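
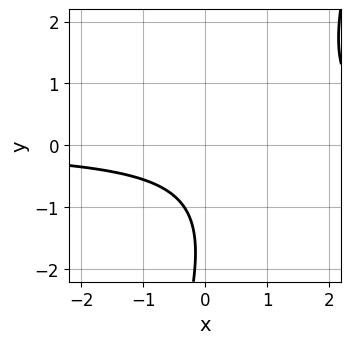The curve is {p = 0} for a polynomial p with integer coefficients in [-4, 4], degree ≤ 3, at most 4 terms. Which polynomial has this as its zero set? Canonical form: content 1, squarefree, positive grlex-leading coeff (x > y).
3*x*y - y^2 - 3*y - 3

(a) Degree: the shape is more complex than any degree-1 curve, so deg p = 2.
(b) Reading off the gridlines: the curve avoids every integer x-axis point in the box; no y-intercept at any integer in the box.
(c) Matching integer coefficients to the picture gives p.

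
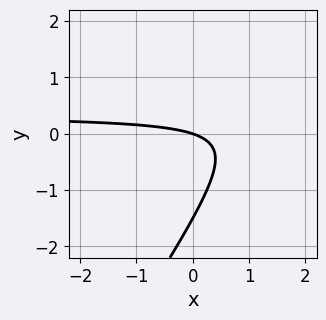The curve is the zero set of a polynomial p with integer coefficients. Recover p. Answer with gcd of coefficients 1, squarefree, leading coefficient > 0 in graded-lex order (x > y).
First, the degree is 2 — a generic line meets the curve in up to 2 points.
Then, checking where it meets the axes: one y-axis crossing is at y = 0; it meets the x-axis at x = 0 (among the integer gridlines).
Finally, solving for integer coefficients yields p as stated.

3*x*y - 2*y^2 - x - 3*y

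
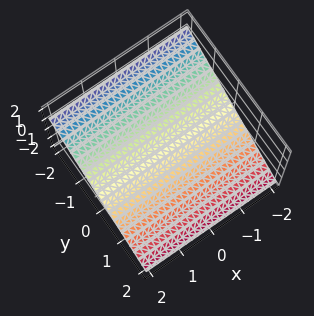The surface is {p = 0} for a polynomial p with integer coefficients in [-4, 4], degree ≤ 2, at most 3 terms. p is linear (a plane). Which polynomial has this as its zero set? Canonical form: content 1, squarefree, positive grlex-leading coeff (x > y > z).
(a) deg p = 1. Every cross-section is a straight line — this is a plane.
(b) Against the integer gridlines: it meets the y-axis at y = -1 (among the integer gridlines); the surface avoids every integer x-axis point in the box.
(c) Solving for integer coefficients yields p as stated.

2*y + 3*z + 2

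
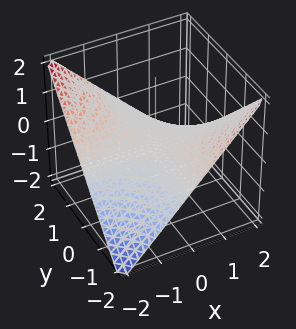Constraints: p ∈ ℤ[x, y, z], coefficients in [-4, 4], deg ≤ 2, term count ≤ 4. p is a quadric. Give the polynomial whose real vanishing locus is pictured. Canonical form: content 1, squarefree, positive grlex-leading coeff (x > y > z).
x*y + 2*z

(a) Degree: a saddle surface; a quadric, so deg p = 2.
(b) From the visible intercepts: the visible x-axis segment lies entirely on the surface; the visible y-axis segment lies entirely on the surface; it meets the z-axis at z = 0 (among the integer gridlines).
(c) These observations pin down the coefficients.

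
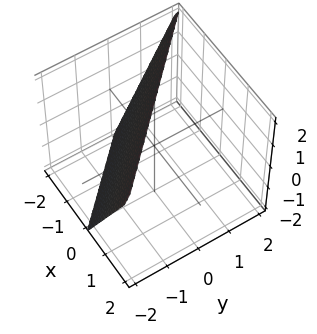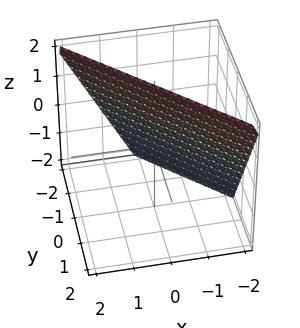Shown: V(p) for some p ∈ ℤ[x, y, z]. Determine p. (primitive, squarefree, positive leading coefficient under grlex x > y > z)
(a) The degree is 1 — every cross-section is a straight line — this is a plane.
(b) Checking where it meets the axes: it meets the z-axis at z = 2 (among the integer gridlines); it crosses the y-axis at the gridline y = -1; it crosses the x-axis at the gridline x = -1.
(c) Together with the visible shape, these determine p as stated.

2*x + 2*y - z + 2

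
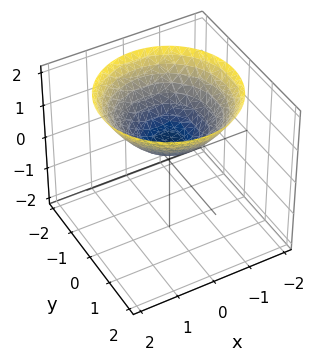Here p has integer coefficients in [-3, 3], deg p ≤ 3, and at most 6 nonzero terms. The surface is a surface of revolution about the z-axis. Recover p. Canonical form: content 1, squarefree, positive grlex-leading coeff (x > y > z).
First, deg p = 2. A generic line meets the surface in up to 2 points.
Next, symmetries: the z-axis is an axis of rotation, so x and y enter only as x² + y².
Then, from the axis intercepts and sections: it misses every integer gridline on the y-axis; the surface avoids every integer x-axis point in the box; a circular section at z = 1 has radius exactly 1.
Finally, together with the visible shape, these determine p as stated.

x^2 + y^2 - 2*z + 1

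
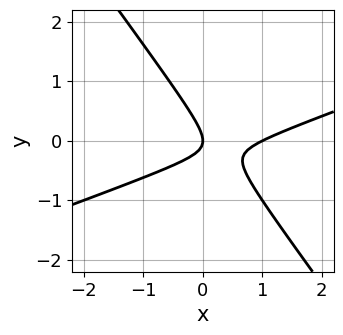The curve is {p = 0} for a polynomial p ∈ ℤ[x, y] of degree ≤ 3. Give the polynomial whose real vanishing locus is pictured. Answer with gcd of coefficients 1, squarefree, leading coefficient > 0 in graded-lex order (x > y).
x^2 - 2*x*y - 2*y^2 - x

Degree: the shape is more complex than any degree-1 curve, so deg p = 2.
Reading off the gridlines: among the integer gridlines, it crosses the x-axis at x ∈ {0, 1}; it crosses the y-axis at the gridline y = 0.
Assembling these constraints gives the stated polynomial.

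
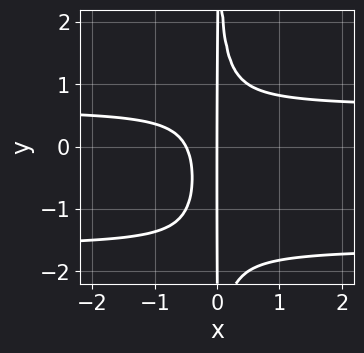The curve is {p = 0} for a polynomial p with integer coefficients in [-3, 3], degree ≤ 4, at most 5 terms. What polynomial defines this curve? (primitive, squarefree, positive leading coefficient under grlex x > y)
(a) Degree: the shape is more complex than any degree-3 curve, so deg p = 4.
(b) Against the integer gridlines: the visible y-axis segment lies entirely on the curve; it meets the x-axis at x = 0 (among the integer gridlines).
(c) Fitting integer coefficients to these (and the overall shape) gives p.

2*x^2*y^2 + 2*x^2*y - 2*x^2 - x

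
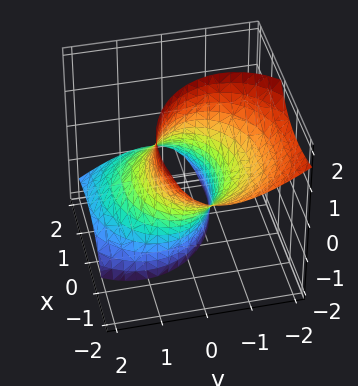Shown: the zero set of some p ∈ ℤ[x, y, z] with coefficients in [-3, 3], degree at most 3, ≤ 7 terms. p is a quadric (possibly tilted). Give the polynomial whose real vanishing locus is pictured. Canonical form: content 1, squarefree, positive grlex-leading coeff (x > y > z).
2*x^2 + 3*x*z + 3*y^2 + 3*y*z - 3

deg p = 2. A generic line meets the surface in up to 2 points.
From the axis intercepts and sections: the surface avoids every integer z-axis point in the box; among the integer gridlines, it crosses the y-axis at y ∈ {-1, 1}.
The integer polynomial consistent with all of this is the stated p.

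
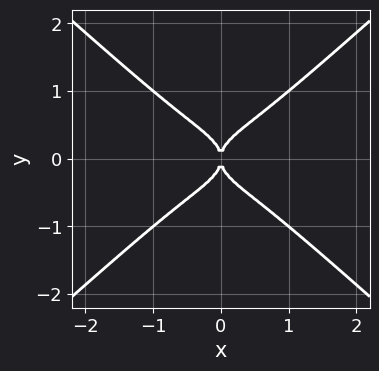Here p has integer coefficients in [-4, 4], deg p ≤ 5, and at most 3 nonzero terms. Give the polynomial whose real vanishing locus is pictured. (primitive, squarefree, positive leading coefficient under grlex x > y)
2*x^4 - 3*y^4 + x^2

First, the degree is 4 — a generic line meets the curve in up to 4 points.
Next, symmetries: mirror symmetry y ↦ −y ⇒ only even powers of y; it's symmetric under x → −x, forcing even powers of x.
Then, observable constraints: one y-axis crossing is at y = 0; one x-axis crossing is at x = 0.
Finally, putting this together gives p.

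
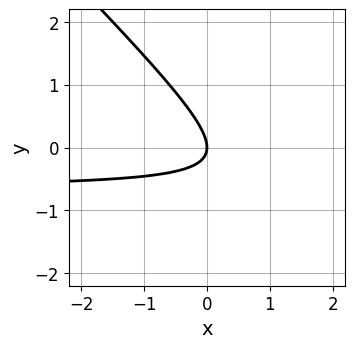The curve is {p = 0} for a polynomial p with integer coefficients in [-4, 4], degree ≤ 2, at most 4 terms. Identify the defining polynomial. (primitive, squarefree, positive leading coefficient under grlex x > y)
First, degree: no degree-1 curve has this shape, so deg p = 2.
Then, against the integer gridlines: one y-axis crossing is at y = 0; it meets the x-axis at x = 0 (among the integer gridlines).
Finally, solving for integer coefficients yields p as stated.

3*x*y + 3*y^2 + 2*x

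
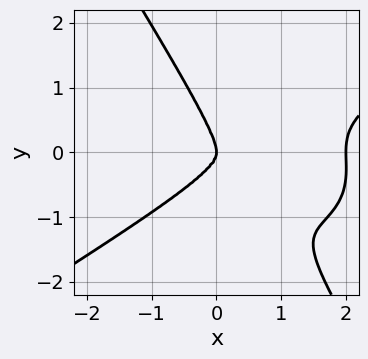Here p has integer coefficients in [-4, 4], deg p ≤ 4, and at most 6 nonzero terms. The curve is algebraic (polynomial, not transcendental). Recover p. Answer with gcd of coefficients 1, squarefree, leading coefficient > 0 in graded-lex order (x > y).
x^4 - 3*x*y^3 - 2*y^4 - 2*x^3 - x*y^2

First, degree: the shape is more complex than any degree-3 curve, so deg p = 4.
Next, against the integer gridlines: it crosses the y-axis at the gridline y = 0; among the integer gridlines, it crosses the x-axis at x ∈ {0, 2}.
Finally, putting this together gives p.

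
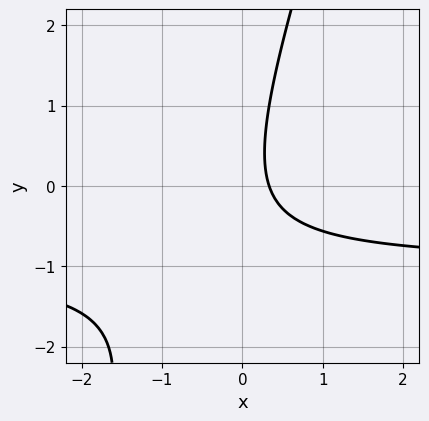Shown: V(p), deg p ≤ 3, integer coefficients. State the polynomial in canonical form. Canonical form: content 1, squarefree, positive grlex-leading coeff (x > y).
1. The degree is 2 — the shape is more complex than any degree-1 curve.
2. Against the integer gridlines: no y-intercept at any integer in the box.
3. These observations pin down the coefficients.

3*x*y - y^2 + 3*x - 1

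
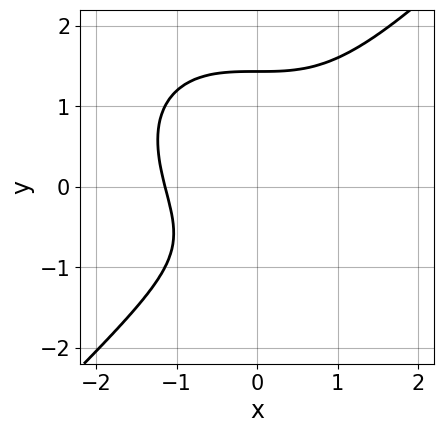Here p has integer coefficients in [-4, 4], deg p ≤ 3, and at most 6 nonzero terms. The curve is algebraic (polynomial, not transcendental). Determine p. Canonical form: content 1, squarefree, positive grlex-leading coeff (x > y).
2*x^3 - 2*y^3 + 2*y + 3

First, degree: a generic line meets the curve in up to 3 points, so deg p = 3.
Finally, putting this together gives p.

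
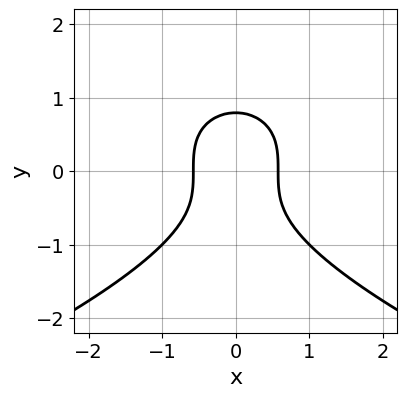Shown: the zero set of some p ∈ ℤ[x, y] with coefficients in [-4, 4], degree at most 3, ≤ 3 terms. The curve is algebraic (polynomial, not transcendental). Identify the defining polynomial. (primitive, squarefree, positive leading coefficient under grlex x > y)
2*y^3 + 3*x^2 - 1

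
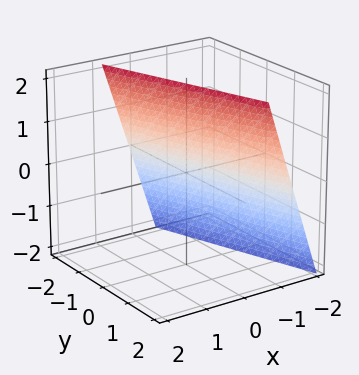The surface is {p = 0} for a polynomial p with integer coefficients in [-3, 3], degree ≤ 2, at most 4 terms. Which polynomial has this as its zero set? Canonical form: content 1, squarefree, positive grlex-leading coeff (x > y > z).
First, the degree is 1 — every cross-section is a straight line — this is a plane.
Then, checking where it meets the axes: it crosses the y-axis at the gridline y = -2; it crosses the z-axis at the gridline z = 2.
Finally, together with the visible shape, these determine p as stated.

3*x + y - z + 2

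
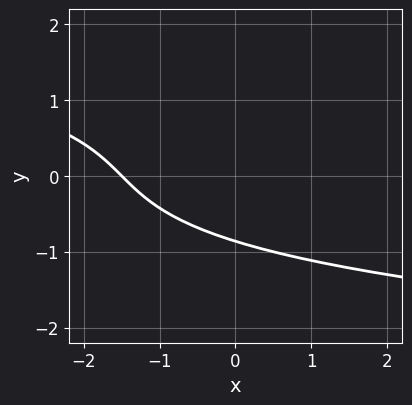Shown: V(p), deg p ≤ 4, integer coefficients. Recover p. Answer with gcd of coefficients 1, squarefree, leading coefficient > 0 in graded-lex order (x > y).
2*y^3 + 2*x + 2*y + 3

(a) The degree is 3 — a generic line meets the curve in up to 3 points.
(b) Matching integer coefficients to the picture gives p.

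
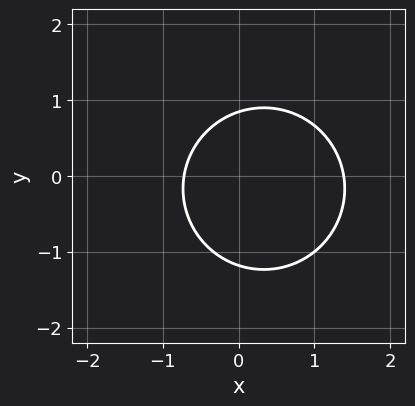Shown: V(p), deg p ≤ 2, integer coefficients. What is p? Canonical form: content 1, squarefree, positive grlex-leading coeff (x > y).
3*x^2 + 3*y^2 - 2*x + y - 3

1. The degree is 2 — no degree-1 curve has this shape.
2. Solving for integer coefficients yields p as stated.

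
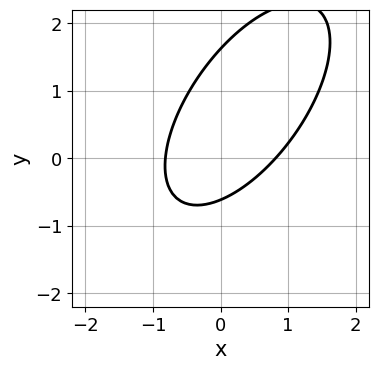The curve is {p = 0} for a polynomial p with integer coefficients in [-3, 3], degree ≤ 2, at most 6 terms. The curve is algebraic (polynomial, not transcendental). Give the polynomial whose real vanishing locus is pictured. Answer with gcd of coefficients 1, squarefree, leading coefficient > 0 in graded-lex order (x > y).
3*x^2 - 3*x*y + 2*y^2 - 2*y - 2

First, deg p = 2. A generic line meets the curve in up to 2 points.
Finally, the integer polynomial consistent with all of this is the stated p.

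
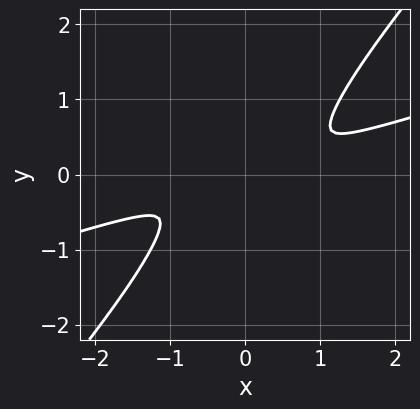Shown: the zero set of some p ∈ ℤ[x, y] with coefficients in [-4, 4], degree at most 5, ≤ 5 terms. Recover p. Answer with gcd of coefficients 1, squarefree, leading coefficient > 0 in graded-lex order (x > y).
x^4 - 3*x^3*y - 2*x*y^3 + 3*y^4 + 3*y^2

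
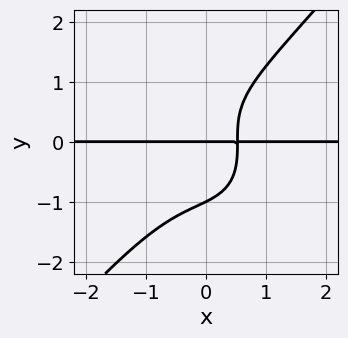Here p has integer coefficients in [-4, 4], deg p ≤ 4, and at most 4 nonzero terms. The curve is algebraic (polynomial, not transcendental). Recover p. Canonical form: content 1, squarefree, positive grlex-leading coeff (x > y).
3*x^3*y - 2*y^4 + 3*x*y - 2*y

1. The degree is 4 — a generic line meets the curve in up to 4 points.
2. From the visible intercepts: every point of the x-axis in the box is on the curve; among the integer gridlines, it crosses the y-axis at y ∈ {-1, 0}.
3. Solving for integer coefficients yields p as stated.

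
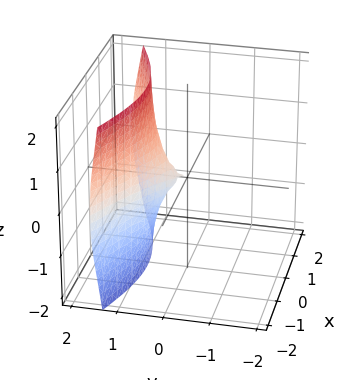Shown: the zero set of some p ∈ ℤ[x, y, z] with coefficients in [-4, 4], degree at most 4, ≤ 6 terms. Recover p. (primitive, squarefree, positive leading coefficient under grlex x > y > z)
3*y^3 + 3*y*z^2 - 3*x^2 - x*y - 3*z^2

1. The degree is 3 — a generic line meets the surface in up to 3 points.
2. Checking where it meets the axes: it meets the x-axis at x = 0 (among the integer gridlines); it crosses the y-axis at the gridline y = 0.
3. Fitting integer coefficients to these (and the overall shape) gives p.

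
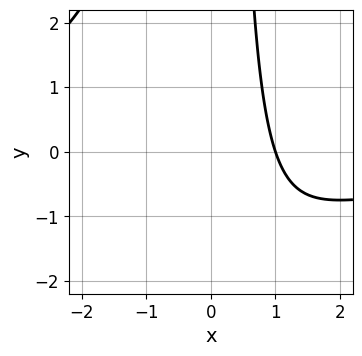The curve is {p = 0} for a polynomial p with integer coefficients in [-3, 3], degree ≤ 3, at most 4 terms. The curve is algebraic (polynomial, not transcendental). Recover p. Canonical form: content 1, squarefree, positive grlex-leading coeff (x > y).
First, deg p = 3. The shape is more complex than any degree-2 curve.
Then, against the integer gridlines: it crosses the x-axis at the gridline x = 1; it misses every integer gridline on the y-axis.
Finally, solving for integer coefficients yields p as stated.

x^2*y + 3*x - 3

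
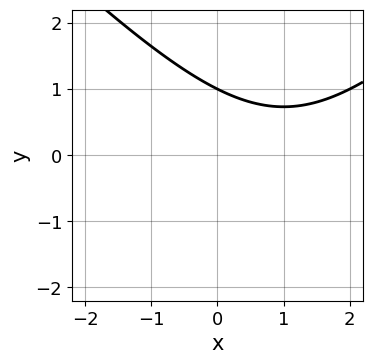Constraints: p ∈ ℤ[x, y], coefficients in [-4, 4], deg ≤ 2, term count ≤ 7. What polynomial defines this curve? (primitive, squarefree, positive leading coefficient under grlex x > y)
1. The degree is 2 — the shape is more complex than any degree-1 curve.
2. Observable constraints: it misses every integer gridline on the x-axis; one y-axis crossing is at y = 1.
3. Putting this together gives p.

x^2 - y^2 - 2*x - 2*y + 3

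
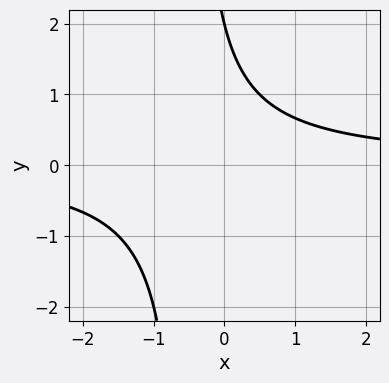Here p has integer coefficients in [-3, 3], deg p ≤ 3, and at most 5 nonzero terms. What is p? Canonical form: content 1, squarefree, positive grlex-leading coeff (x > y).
Degree: no degree-1 curve has this shape, so deg p = 2.
Reading off the gridlines: it crosses the y-axis at the gridline y = 2; the curve avoids every integer x-axis point in the box.
Fitting integer coefficients to these (and the overall shape) gives p.

2*x*y + y - 2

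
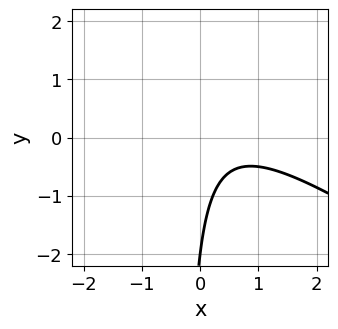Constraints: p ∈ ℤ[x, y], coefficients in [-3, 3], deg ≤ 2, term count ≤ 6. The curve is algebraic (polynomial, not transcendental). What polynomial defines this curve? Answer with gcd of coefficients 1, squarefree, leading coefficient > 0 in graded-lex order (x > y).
1. The degree is 2 — no degree-1 curve has this shape.
2. Checking where it meets the axes: it meets the y-axis at y = -2 (among the integer gridlines); it misses every integer gridline on the x-axis.
3. Putting this together gives p.

2*x^2 + 3*x*y - 2*x + y + 2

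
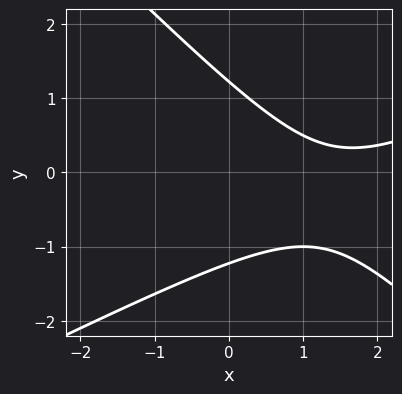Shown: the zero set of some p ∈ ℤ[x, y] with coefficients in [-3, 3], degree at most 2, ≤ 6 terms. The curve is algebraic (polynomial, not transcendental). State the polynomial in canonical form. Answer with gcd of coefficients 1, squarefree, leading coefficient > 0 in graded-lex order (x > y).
x^2 - x*y - 2*y^2 - 3*x + 3

(a) The degree is 2 — a generic line meets the curve in up to 2 points.
(b) From the axis intercepts and sections: no x-intercept at any integer in the box.
(c) Putting this together gives p.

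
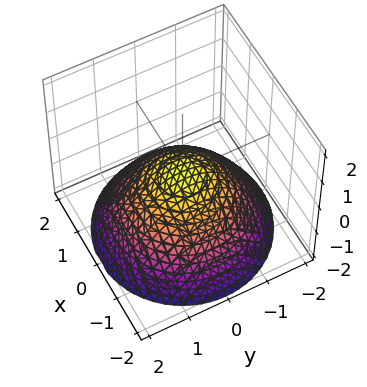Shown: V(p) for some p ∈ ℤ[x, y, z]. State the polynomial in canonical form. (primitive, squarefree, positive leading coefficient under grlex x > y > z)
(a) deg p = 2.
(b) Symmetries: rotational symmetry about the z-axis ⇒ p depends on x, y only through x² + y².
(c) From the visible intercepts: one x-axis crossing is at x = 0; it meets the y-axis at y = 0 (among the integer gridlines); it meets the z-axis at z = 0 (among the integer gridlines); a circular section at z = -1 has radius between 1 and 2.
(d) Putting this together gives p.

x^2 + y^2 + 2*z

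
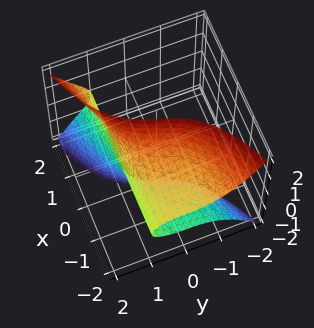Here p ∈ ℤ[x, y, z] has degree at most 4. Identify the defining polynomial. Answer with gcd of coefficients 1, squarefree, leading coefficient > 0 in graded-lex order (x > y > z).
Degree: the shape is more complex than any degree-2 surface, so deg p = 3.
Reading off the gridlines: it meets the y-axis at y = 1 (among the integer gridlines); no z-intercept at any integer in the box.
Fitting integer coefficients to these (and the overall shape) gives p.

3*x*z^2 - 2*y^3 - y*z^2 + 2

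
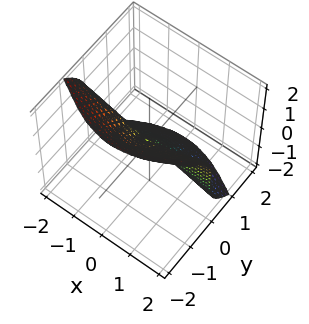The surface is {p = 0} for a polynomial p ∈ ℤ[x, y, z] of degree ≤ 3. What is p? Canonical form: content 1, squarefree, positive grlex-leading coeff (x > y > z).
2*x^2*y + 2*y^3 + z^3

First, the degree is 3 — a generic line meets the surface in up to 3 points.
Then, from the visible intercepts: it meets the y-axis at y = 0 (among the integer gridlines); the visible x-axis segment lies entirely on the surface.
Finally, assembling these constraints gives the stated polynomial.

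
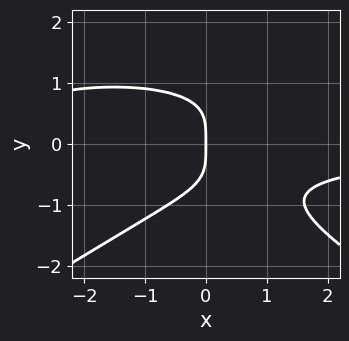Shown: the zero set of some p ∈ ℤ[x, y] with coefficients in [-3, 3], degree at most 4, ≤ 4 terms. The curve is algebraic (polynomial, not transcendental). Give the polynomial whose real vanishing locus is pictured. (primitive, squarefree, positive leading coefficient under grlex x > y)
x^2*y^2 - 3*y^4 - 2*x^2*y - 3*x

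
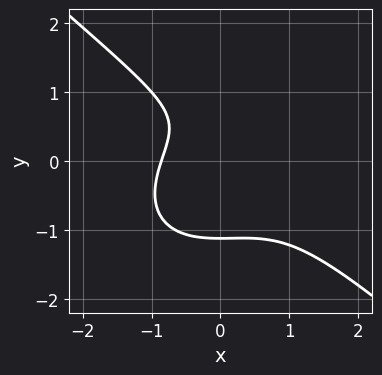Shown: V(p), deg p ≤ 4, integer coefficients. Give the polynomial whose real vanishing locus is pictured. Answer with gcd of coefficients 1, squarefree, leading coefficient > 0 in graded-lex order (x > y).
First, degree: the shape is more complex than any degree-2 curve, so deg p = 3.
Finally, solving for integer coefficients yields p as stated.

2*x^3 + 3*y^3 - x^2 - 2*y + 2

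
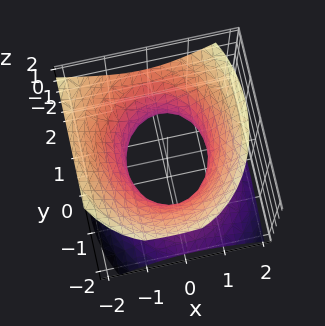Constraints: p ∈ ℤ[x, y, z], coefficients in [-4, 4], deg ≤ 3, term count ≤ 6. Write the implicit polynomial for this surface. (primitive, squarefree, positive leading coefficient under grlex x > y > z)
3*x^2 + x*z + 2*y^2 - y*z - 3*z^2 - 3

1. Degree: a generic line meets the surface in up to 2 points, so deg p = 2.
2. From the axis intercepts and sections: the surface avoids every integer z-axis point in the box; the x-axis gridline crossings are at x ∈ {-1, 1}.
3. Putting this together gives p.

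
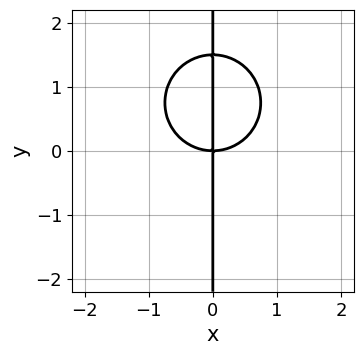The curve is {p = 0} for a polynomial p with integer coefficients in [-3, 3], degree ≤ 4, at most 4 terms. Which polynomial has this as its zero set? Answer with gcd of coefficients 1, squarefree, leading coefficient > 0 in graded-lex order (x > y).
2*x^3 + 2*x*y^2 - 3*x*y

First, the degree is 3 — the shape is more complex than any degree-2 curve.
Then, reading off the gridlines: every point of the y-axis in the box is on the curve; it crosses the x-axis at the gridline x = 0.
Finally, the integer polynomial consistent with all of this is the stated p.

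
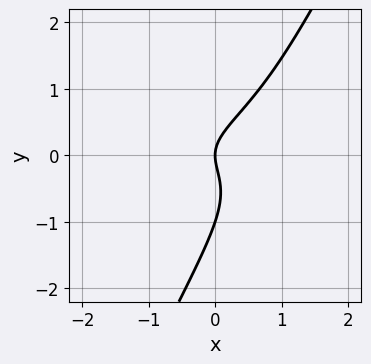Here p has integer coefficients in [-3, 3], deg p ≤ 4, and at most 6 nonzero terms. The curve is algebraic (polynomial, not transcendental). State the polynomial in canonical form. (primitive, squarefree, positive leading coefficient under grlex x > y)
2*x*y^2 - y^3 - y^2 + x

1. Degree: no degree-2 curve has this shape, so deg p = 3.
2. From the visible intercepts: among the integer gridlines, it crosses the y-axis at y ∈ {-1, 0}; one x-axis crossing is at x = 0.
3. Matching integer coefficients to the picture gives p.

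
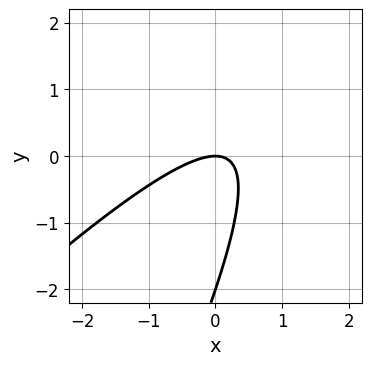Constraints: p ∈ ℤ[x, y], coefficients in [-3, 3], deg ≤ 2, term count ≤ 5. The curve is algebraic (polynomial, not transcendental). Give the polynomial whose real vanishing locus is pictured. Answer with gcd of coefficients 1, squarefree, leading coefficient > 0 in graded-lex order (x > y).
(a) The degree is 2 — the shape is more complex than any degree-1 curve.
(b) From the axis intercepts and sections: the y-axis gridline crossings are at y ∈ {-2, 0}; it crosses the x-axis at the gridline x = 0.
(c) The integer polynomial consistent with all of this is the stated p.

2*x^2 - 3*x*y + y^2 + 2*y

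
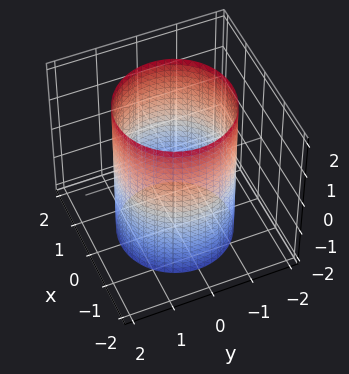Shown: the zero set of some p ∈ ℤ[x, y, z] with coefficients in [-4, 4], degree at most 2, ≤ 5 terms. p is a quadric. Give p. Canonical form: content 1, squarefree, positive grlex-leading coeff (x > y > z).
x^2 + y^2 - 2

1. deg p = 2.
2. Symmetries: mirror symmetry z ↦ −z ⇒ only even powers of z; the z-axis is an axis of rotation, so x and y enter only as x² + y².
3. From the visible intercepts: a circular section at z = 1 has radius between 1 and 2; no z-intercept at any integer in the box.
4. Matching integer coefficients to the picture gives p.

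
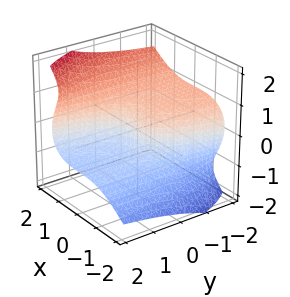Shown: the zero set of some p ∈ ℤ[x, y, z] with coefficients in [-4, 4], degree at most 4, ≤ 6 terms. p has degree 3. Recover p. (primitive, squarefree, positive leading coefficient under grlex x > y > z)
2*x^3 + 3*y*z^2 - 3*z^3 - 3*y

(a) Degree: the shape is more complex than any degree-2 surface, so deg p = 3.
(b) Observable constraints: one x-axis crossing is at x = 0; one z-axis crossing is at z = 0.
(c) Putting this together gives p.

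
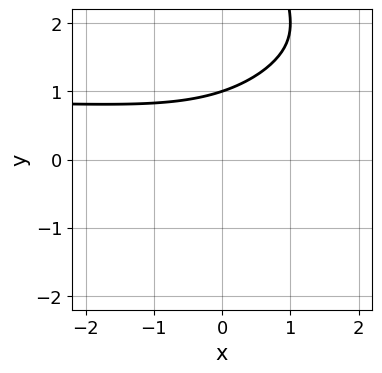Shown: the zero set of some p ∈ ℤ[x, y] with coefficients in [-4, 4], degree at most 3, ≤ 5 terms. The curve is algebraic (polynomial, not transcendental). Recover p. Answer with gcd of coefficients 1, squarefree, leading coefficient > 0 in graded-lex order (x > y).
1. The degree is 3 — the shape is more complex than any degree-2 curve.
2. Reading off the gridlines: it crosses the y-axis at the gridline y = 1; the curve avoids every integer x-axis point in the box.
3. These observations pin down the coefficients.

x^2*y - x*y^2 - x^2 + 3*y - 3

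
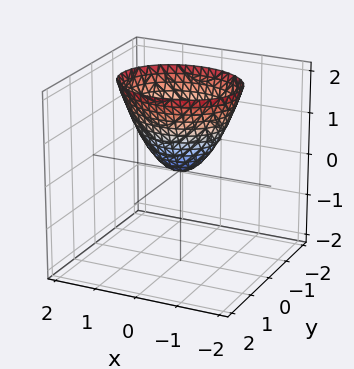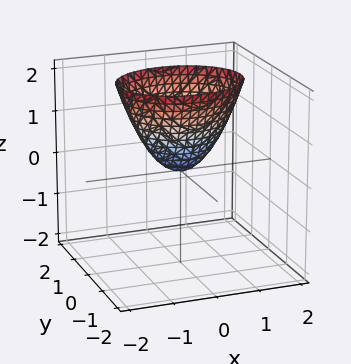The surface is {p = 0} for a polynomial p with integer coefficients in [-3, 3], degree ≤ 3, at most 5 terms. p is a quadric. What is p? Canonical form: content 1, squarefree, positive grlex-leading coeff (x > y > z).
The degree is 2 — a paraboloid; a quadric.
Symmetries: mirror symmetry y ↦ −y ⇒ only even powers of y; mirror symmetry x ↦ −x ⇒ only even powers of x.
From the axis intercepts and sections: it meets the y-axis at y = 0 (among the integer gridlines); it meets the x-axis at x = 0 (among the integer gridlines).
The integer polynomial consistent with all of this is the stated p.

2*x^2 + 3*y^2 - 2*z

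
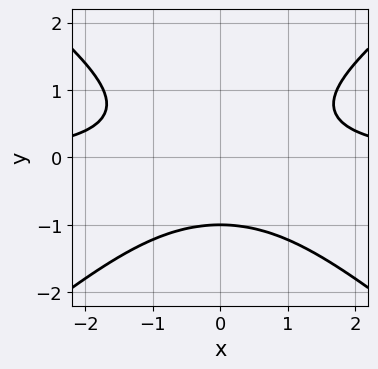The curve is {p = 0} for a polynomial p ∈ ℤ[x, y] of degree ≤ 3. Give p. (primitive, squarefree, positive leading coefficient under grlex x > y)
2*x^2*y - 3*y^3 - 3

1. deg p = 3. The shape is more complex than any degree-2 curve.
2. Symmetries: the x ↦ −x reflection is a symmetry, so x appears only in even powers.
3. Checking where it meets the axes: it misses every integer gridline on the x-axis; it crosses the y-axis at the gridline y = -1.
4. Fitting integer coefficients to these (and the overall shape) gives p.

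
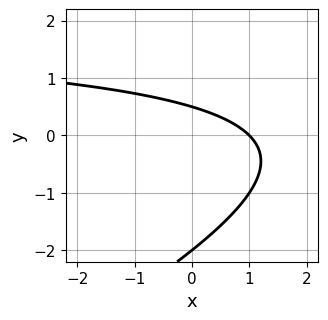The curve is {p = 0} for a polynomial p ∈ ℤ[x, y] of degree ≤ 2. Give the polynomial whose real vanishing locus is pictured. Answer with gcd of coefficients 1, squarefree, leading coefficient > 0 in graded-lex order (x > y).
x*y - 2*y^2 - 2*x - 3*y + 2

1. Degree: a generic line meets the curve in up to 2 points, so deg p = 2.
2. Against the integer gridlines: it crosses the x-axis at the gridline x = 1; it meets the y-axis at y = -2 (among the integer gridlines).
3. The integer polynomial consistent with all of this is the stated p.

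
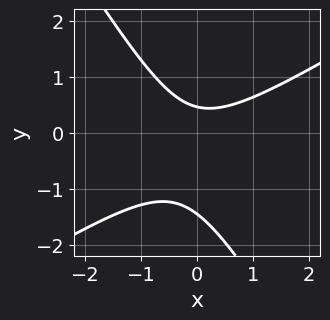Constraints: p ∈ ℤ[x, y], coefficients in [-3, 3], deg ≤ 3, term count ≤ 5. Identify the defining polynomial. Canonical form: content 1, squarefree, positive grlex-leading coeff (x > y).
3*x^2 - 3*x*y - 3*y^2 - 3*y + 2

First, the degree is 2 — a generic line meets the curve in up to 2 points.
Next, from the visible intercepts: no x-intercept at any integer in the box.
Finally, these observations pin down the coefficients.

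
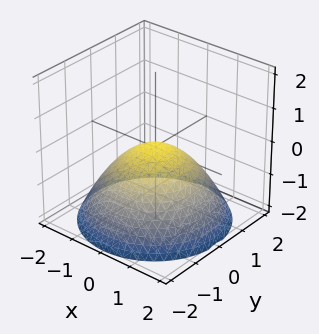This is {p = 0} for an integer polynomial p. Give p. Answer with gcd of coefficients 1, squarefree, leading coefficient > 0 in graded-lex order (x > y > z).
(a) Degree: a paraboloid; a quadric, so deg p = 2.
(b) Symmetries: the surface is invariant under rotation about z: p = q(x² + y², z).
(c) Against the integer gridlines: it crosses the z-axis at the gridline z = 0; a circular section at z = -1 has radius between 1 and 2.
(d) Putting this together gives p.

x^2 + y^2 + 2*z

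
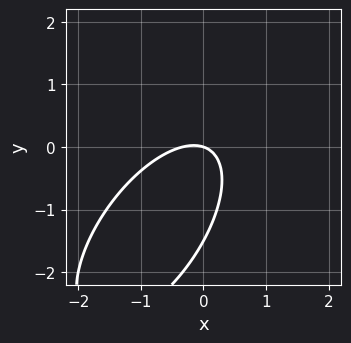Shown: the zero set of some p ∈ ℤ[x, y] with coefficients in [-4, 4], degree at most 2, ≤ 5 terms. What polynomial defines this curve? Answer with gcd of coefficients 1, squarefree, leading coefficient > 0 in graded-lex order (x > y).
3*x^2 - 3*x*y + 2*y^2 + x + 3*y

Degree: a generic line meets the curve in up to 2 points, so deg p = 2.
Against the integer gridlines: one y-axis crossing is at y = 0; one x-axis crossing is at x = 0.
Fitting integer coefficients to these (and the overall shape) gives p.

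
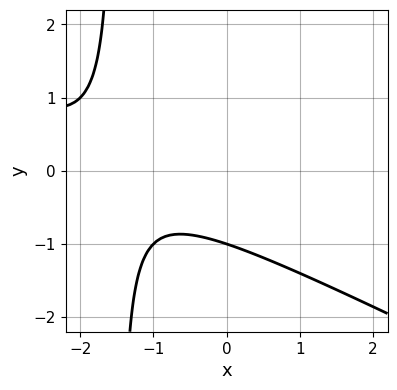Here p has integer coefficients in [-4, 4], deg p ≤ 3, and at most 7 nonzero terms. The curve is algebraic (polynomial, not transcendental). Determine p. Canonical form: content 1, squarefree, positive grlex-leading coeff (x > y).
First, degree: no degree-1 curve has this shape, so deg p = 2.
Next, observable constraints: it misses every integer gridline on the x-axis; it crosses the y-axis at the gridline y = -1.
Finally, solving for integer coefficients yields p as stated.

x^2 + 2*x*y + 3*x + 3*y + 3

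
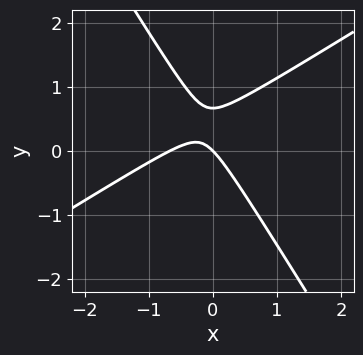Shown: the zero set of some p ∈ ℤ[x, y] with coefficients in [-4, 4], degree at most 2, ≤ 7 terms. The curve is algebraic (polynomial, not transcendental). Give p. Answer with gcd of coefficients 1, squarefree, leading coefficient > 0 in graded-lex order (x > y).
3*x^2 - 3*x*y - 3*y^2 + 2*x + 2*y

First, degree: a generic line meets the curve in up to 2 points, so deg p = 2.
Then, against the integer gridlines: it crosses the x-axis at the gridline x = 0; one y-axis crossing is at y = 0.
Finally, fitting integer coefficients to these (and the overall shape) gives p.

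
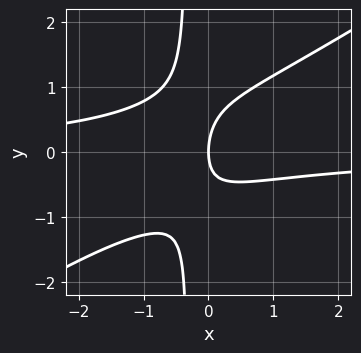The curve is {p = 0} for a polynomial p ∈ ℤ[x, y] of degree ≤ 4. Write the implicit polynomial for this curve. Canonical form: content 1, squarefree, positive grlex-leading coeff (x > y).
2*x^2*y - 3*x*y^2 + x*y - y^2 + 2*x

First, deg p = 3.
Then, from the axis intercepts and sections: one x-axis crossing is at x = 0; one y-axis crossing is at y = 0.
Finally, assembling these constraints gives the stated polynomial.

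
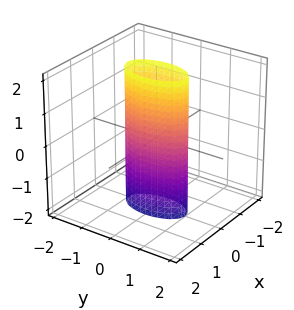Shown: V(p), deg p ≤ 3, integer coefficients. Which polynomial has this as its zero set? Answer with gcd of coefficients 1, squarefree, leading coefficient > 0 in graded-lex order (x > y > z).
1. deg p = 2.
2. Symmetries: the y ↦ −y reflection is a symmetry, so y appears only in even powers; it's symmetric under z → −z, forcing even powers of z; it's symmetric under x → −x, forcing even powers of x.
3. Checking where it meets the axes: the y-axis gridline crossings are at y ∈ {-1, 1}; it misses every integer gridline on the z-axis.
4. These observations pin down the coefficients.

3*x^2 + y^2 - 1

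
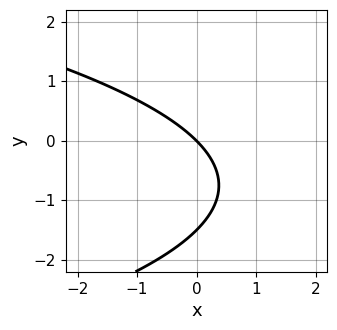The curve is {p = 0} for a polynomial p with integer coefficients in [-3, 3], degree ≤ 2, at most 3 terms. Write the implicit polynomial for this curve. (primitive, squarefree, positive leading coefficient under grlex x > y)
2*y^2 + 3*x + 3*y

(a) deg p = 2. No degree-1 curve has this shape.
(b) Observable constraints: it meets the x-axis at x = 0 (among the integer gridlines); it crosses the y-axis at the gridline y = 0.
(c) Matching integer coefficients to the picture gives p.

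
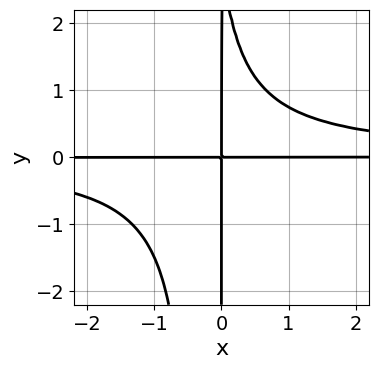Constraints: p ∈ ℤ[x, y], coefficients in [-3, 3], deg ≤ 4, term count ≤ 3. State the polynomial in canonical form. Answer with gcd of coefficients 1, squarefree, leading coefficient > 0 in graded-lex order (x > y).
3*x^2*y^2 + x*y^2 - 3*x*y

Degree: the shape is more complex than any degree-3 curve, so deg p = 4.
From the visible intercepts: every point of the x-axis in the box is on the curve; every point of the y-axis in the box is on the curve.
These observations pin down the coefficients.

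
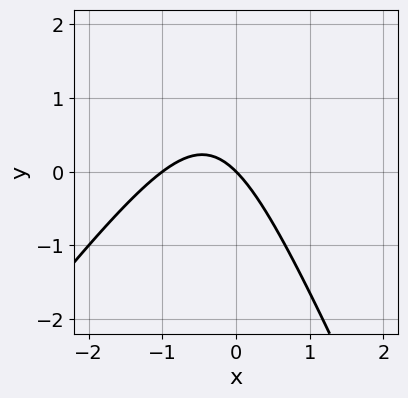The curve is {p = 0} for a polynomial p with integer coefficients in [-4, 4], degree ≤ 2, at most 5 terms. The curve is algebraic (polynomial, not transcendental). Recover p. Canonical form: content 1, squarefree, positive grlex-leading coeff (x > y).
1. Degree: the shape is more complex than any degree-1 curve, so deg p = 2.
2. From the visible intercepts: it crosses the y-axis at the gridline y = 0; the x-axis gridline crossings are at x ∈ {-1, 0}.
3. These observations pin down the coefficients.

3*x^2 - x*y - y^2 + 3*x + 3*y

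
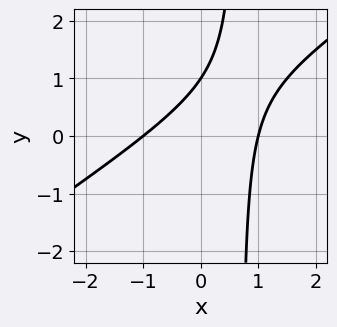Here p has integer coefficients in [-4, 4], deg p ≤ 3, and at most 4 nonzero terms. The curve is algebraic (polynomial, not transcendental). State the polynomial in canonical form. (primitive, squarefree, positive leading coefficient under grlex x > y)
2*x^2 - 3*x*y + 2*y - 2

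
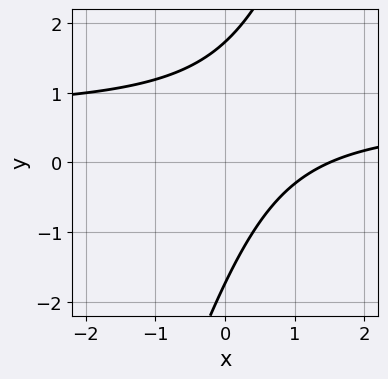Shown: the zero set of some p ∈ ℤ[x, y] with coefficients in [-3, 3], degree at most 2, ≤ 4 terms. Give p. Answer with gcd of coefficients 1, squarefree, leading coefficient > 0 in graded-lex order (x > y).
Degree: a generic line meets the curve in up to 2 points, so deg p = 2.
Solving for integer coefficients yields p as stated.

3*x*y - y^2 - 2*x + 3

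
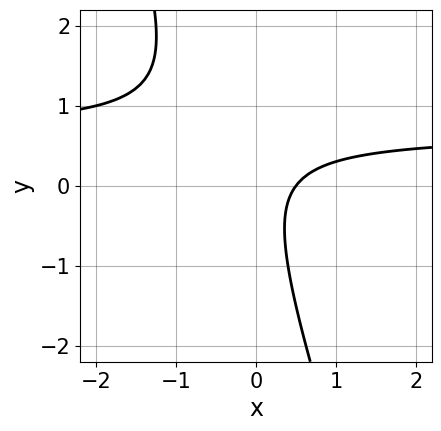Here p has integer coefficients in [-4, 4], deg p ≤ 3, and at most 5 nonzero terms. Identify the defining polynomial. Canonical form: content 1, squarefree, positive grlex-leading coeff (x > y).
3*x*y + y^2 - 2*x + 1

The degree is 2 — no degree-1 curve has this shape.
Reading off the gridlines: the curve avoids every integer y-axis point in the box.
Together with the visible shape, these determine p as stated.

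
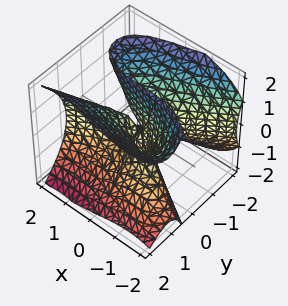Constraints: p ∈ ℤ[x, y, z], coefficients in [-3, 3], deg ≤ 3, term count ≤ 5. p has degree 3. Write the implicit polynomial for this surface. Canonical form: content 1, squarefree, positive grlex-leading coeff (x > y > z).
x^3 - 3*y^3 + 3*y*z^2 - 3*x*y

1. The degree is 3 — a generic line meets the surface in up to 3 points.
2. Reading off the gridlines: the visible z-axis segment lies entirely on the surface; it meets the x-axis at x = 0 (among the integer gridlines); it meets the y-axis at y = 0 (among the integer gridlines).
3. Matching integer coefficients to the picture gives p.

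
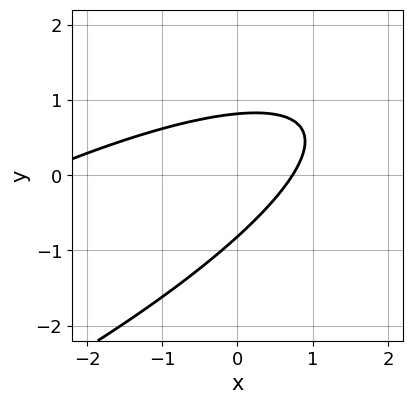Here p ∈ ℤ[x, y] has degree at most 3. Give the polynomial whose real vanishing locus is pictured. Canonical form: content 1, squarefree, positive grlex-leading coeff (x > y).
1. The degree is 2 — a generic line meets the curve in up to 2 points.
2. Solving for integer coefficients yields p as stated.

x^2 - 3*x*y + 3*y^2 + 2*x - 2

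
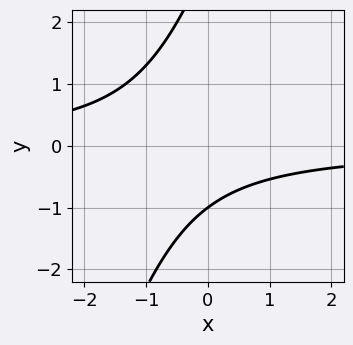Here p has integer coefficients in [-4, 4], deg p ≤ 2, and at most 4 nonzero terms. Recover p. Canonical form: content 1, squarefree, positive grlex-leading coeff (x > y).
3*x*y - y^2 + 2*y + 3

First, the degree is 2 — a generic line meets the curve in up to 2 points.
Next, from the axis intercepts and sections: it misses every integer gridline on the x-axis; it crosses the y-axis at the gridline y = -1.
Finally, fitting integer coefficients to these (and the overall shape) gives p.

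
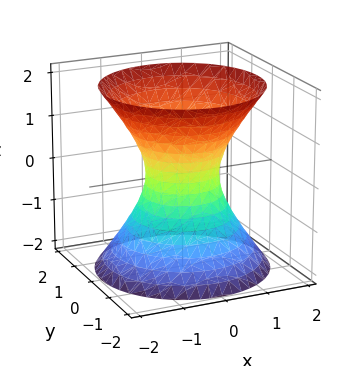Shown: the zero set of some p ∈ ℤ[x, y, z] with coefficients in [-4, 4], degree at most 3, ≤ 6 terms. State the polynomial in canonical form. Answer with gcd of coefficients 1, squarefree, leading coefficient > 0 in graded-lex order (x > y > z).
(a) deg p = 2. The shape is more complex than any degree-1 surface.
(b) By symmetry, every cross-section ⟂ z is a circle, so x, y appear only via x² + y².
(c) Checking where it meets the axes: the surface avoids every integer z-axis point in the box; a circular section at z = -1 has radius between 1 and 2.
(d) These observations pin down the coefficients.

3*x^2 + 3*y^2 - 2*z^2 - 2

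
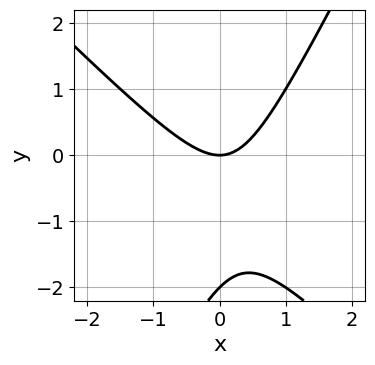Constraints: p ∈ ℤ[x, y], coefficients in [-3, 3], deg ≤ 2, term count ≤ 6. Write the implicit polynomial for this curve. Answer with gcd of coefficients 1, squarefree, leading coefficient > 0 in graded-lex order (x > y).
2*x^2 + x*y - y^2 - 2*y

1. Degree: a generic line meets the curve in up to 2 points, so deg p = 2.
2. Reading off the gridlines: among the integer gridlines, it crosses the y-axis at y ∈ {-2, 0}; it crosses the x-axis at the gridline x = 0.
3. Matching integer coefficients to the picture gives p.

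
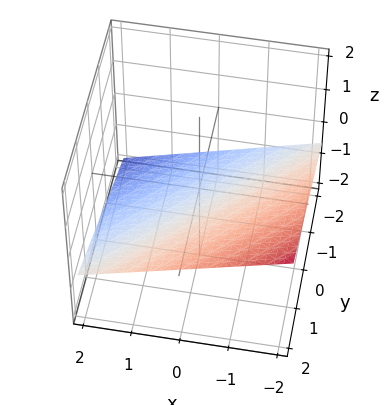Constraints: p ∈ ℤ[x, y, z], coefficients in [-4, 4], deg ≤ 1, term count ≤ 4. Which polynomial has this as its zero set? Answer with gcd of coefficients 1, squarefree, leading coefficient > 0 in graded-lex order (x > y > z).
1. deg p = 1.
2. Reading off the gridlines: it meets the x-axis at x = -2 (among the integer gridlines); one y-axis crossing is at y = 2.
3. Fitting integer coefficients to these (and the overall shape) gives p.

x - y + 3*z + 2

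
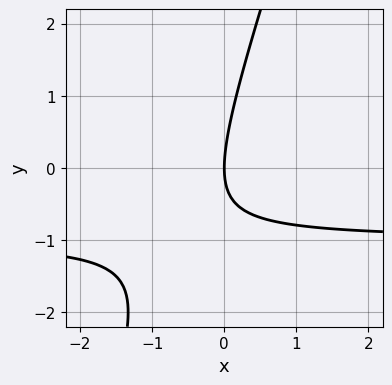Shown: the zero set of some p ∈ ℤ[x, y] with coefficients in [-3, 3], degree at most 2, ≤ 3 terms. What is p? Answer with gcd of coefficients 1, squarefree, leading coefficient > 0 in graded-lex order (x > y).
3*x*y - y^2 + 3*x

1. deg p = 2. No degree-1 curve has this shape.
2. From the axis intercepts and sections: one y-axis crossing is at y = 0; it crosses the x-axis at the gridline x = 0.
3. Solving for integer coefficients yields p as stated.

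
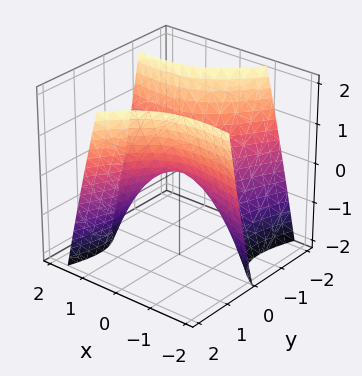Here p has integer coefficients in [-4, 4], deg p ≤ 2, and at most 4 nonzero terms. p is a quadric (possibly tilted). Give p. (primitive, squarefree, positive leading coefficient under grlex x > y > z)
x^2 + 3*x*y - 2*y^2 + 2*z

(a) deg p = 2.
(b) Against the integer gridlines: it meets the y-axis at y = 0 (among the integer gridlines); one z-axis crossing is at z = 0; it meets the x-axis at x = 0 (among the integer gridlines).
(c) Assembling these constraints gives the stated polynomial.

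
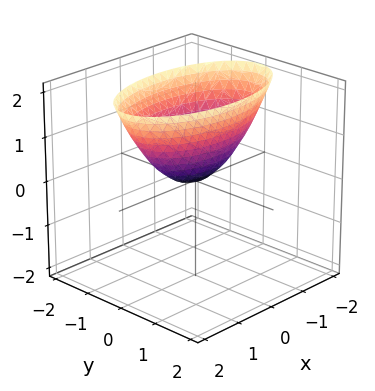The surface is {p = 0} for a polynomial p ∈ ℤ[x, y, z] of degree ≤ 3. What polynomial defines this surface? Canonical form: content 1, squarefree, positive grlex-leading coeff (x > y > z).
x^2 + 3*y^2 - 2*z

(a) deg p = 2. A paraboloid; a quadric.
(b) Symmetries: the y ↦ −y reflection is a symmetry, so y appears only in even powers; mirror symmetry x ↦ −x ⇒ only even powers of x.
(c) Checking where it meets the axes: it meets the y-axis at y = 0 (among the integer gridlines); one x-axis crossing is at x = 0.
(d) Solving for integer coefficients yields p as stated.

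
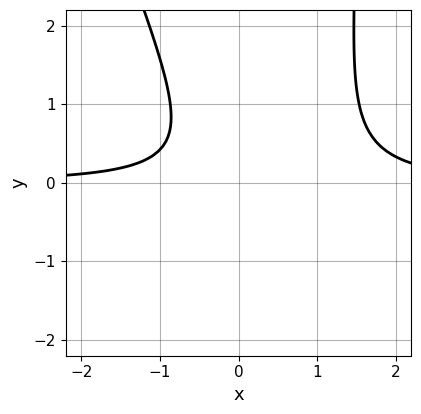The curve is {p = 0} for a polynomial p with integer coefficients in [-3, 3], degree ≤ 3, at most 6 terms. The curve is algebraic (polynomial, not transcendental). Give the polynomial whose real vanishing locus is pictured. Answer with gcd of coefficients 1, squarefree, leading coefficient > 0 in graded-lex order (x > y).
First, deg p = 3. A generic line meets the curve in up to 3 points.
Then, from the axis intercepts and sections: the curve avoids every integer x-axis point in the box; the curve avoids every integer y-axis point in the box.
Finally, assembling these constraints gives the stated polynomial.

3*x^2*y + x*y^2 - 3*x*y - 2*y^2 - 2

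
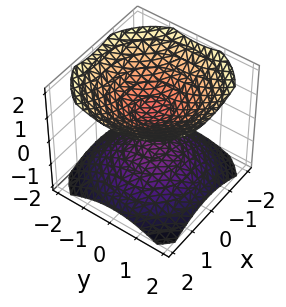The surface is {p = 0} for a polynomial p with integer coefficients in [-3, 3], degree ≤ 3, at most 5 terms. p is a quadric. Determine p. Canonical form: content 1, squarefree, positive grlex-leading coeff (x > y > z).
There are 2 components. Treating them together as one polynomial.
The degree is 2 — two sheets facing apart; a quadric.
Symmetries: rotational symmetry about the z-axis ⇒ p depends on x, y only through x² + y²; it's symmetric under z → −z, forcing even powers of z.
Checking where it meets the axes: the surface avoids every integer y-axis point in the box; a circular section at z = -1 has radius exactly 1; it misses every integer gridline on the x-axis.
The integer polynomial consistent with all of this is the stated p.

2*x^2 + 2*y^2 - 3*z^2 + 1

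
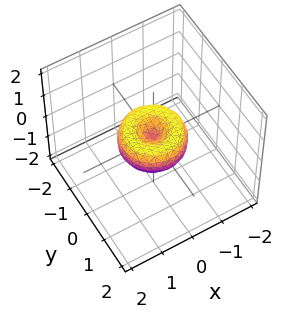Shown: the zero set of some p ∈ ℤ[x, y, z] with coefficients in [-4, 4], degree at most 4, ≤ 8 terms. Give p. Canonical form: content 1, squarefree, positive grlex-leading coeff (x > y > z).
x^4 + 2*x^2*y^2 + y^4 - x^2 - y^2 + z^2

(a) deg p = 4.
(b) Symmetries: every cross-section ⟂ z is a circle, so x, y appear only via x² + y².
(c) Checking where it meets the axes: among the integer gridlines, it crosses the x-axis at x ∈ {-1, 0, 1}; among the integer gridlines, it crosses the y-axis at y ∈ {-1, 0, 1}.
(d) Together with the visible shape, these determine p as stated.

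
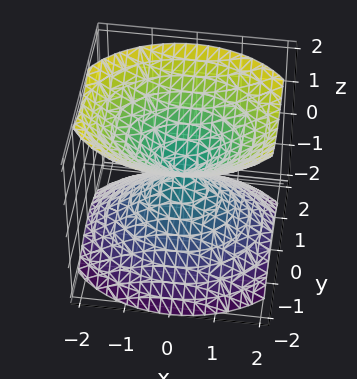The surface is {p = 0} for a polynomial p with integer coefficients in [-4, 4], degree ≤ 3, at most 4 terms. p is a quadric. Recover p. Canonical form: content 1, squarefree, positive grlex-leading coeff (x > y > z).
2*x^2 + 3*y^2 - 3*z^2

(a) There are 2 components.
(b) deg p = 2.
(c) Symmetries: it's symmetric under z → −z, forcing even powers of z; mirror symmetry x ↦ −x ⇒ only even powers of x; it's symmetric under y → −y, forcing even powers of y.
(d) Observable constraints: it crosses the z-axis at the gridline z = 0; it meets the x-axis at x = 0 (among the integer gridlines).
(e) Assembling these constraints gives the stated polynomial.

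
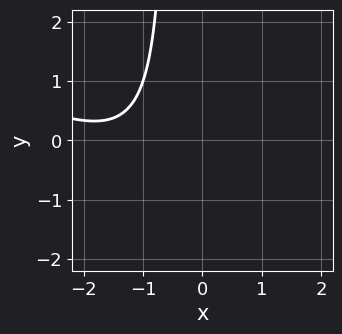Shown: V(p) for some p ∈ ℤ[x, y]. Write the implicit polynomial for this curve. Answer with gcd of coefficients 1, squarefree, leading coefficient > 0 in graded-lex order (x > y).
1. The degree is 2 — the shape is more complex than any degree-1 curve.
2. From the visible intercepts: no x-intercept at any integer in the box; it misses every integer gridline on the y-axis.
3. Together with the visible shape, these determine p as stated.

x^2 + 2*x*y + 3*x + y + 3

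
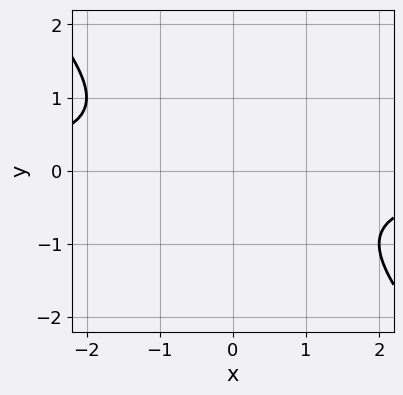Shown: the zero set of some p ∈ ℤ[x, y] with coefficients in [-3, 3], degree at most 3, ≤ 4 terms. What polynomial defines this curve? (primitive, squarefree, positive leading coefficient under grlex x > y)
x*y + y^2 + 1

(a) deg p = 2. The shape is more complex than any degree-1 curve.
(b) Observable constraints: no x-intercept at any integer in the box; no y-intercept at any integer in the box.
(c) The integer polynomial consistent with all of this is the stated p.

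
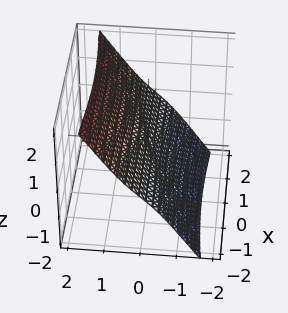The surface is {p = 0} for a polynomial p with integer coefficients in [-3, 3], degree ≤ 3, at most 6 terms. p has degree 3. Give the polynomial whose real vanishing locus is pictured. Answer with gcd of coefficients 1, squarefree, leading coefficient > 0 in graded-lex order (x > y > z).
x^2*y - x^2*z + 3*y^3 - z^3

(a) deg p = 3. The shape is more complex than any degree-2 surface.
(b) From the visible intercepts: it crosses the y-axis at the gridline y = 0; one z-axis crossing is at z = 0; every point of the x-axis in the box is on the surface.
(c) Putting this together gives p.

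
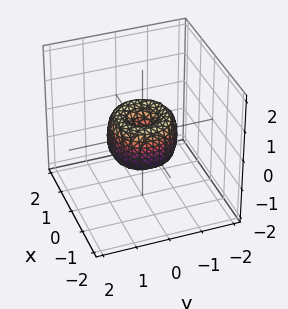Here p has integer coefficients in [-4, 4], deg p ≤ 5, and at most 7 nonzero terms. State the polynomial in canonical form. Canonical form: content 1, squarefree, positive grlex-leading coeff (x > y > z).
2*x^4 + 4*x^2*y^2 + 2*y^4 - 2*x^2 - 2*y^2 + z^2

(a) Degree: the shape is more complex than any degree-3 surface, so deg p = 4.
(b) By symmetry, the surface is invariant under rotation about z: p = q(x² + y², z).
(c) Reading off the gridlines: one z-axis crossing is at z = 0; the y-axis gridline crossings are at y ∈ {-1, 0, 1}; a circular section at z = 0 has radius exactly 1; among the integer gridlines, it crosses the x-axis at x ∈ {-1, 0, 1}.
(d) Assembling these constraints gives the stated polynomial.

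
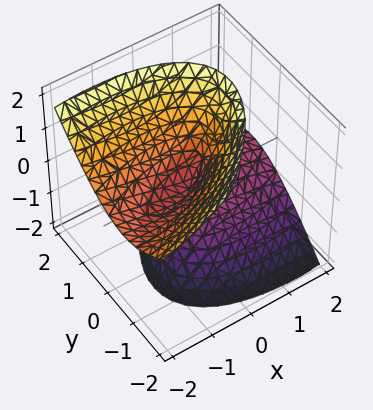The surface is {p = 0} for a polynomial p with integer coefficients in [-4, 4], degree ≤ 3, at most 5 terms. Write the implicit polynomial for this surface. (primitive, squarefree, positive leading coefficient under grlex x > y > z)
(a) The picture has 2 separate pieces. Treating them together as one polynomial.
(b) Degree: a generic line meets the surface in up to 2 points, so deg p = 2.
(c) Checking where it meets the axes: one y-axis crossing is at y = 0; it meets the x-axis at x = 0 (among the integer gridlines).
(d) Assembling these constraints gives the stated polynomial.

x^2 - 2*x*y + 3*x*z + 3*y^2 - 2*z^2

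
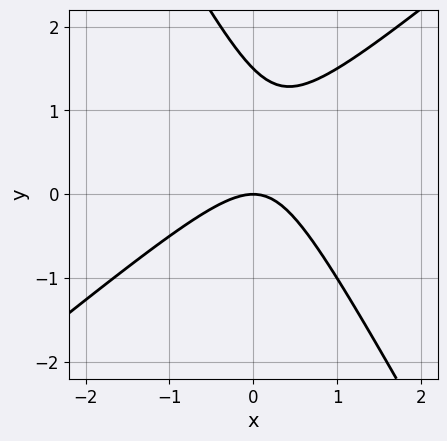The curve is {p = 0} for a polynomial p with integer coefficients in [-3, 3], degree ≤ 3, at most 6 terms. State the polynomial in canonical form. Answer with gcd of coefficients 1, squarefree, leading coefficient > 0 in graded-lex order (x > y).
First, degree: no degree-1 curve has this shape, so deg p = 2.
Then, from the visible intercepts: it crosses the x-axis at the gridline x = 0; one y-axis crossing is at y = 0.
Finally, solving for integer coefficients yields p as stated.

3*x^2 - 2*x*y - 2*y^2 + 3*y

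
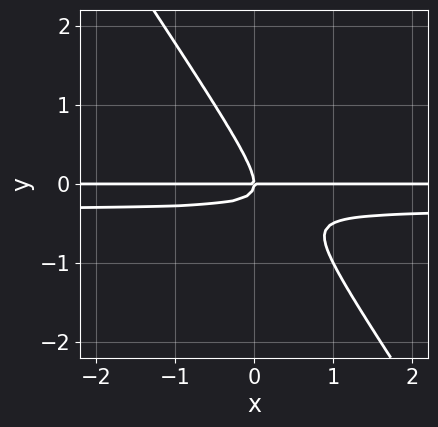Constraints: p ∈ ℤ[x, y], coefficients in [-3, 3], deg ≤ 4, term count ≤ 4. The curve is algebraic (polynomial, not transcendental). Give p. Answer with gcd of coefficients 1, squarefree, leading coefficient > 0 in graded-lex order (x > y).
1. deg p = 3. No degree-2 curve has this shape.
2. From the axis intercepts and sections: every point of the x-axis in the box is on the curve; one y-axis crossing is at y = 0.
3. Fitting integer coefficients to these (and the overall shape) gives p.

3*x*y^2 + 2*y^3 + x*y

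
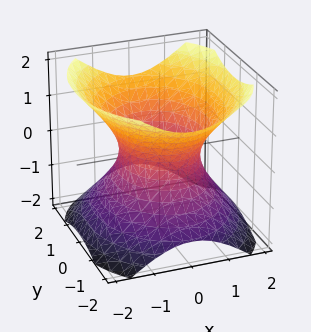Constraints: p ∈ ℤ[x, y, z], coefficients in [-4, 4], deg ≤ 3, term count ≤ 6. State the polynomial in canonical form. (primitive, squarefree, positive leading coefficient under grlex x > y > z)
3*x^2 + 2*y^2 - 3*z^2 - 3

deg p = 2.
Symmetries: mirror symmetry x ↦ −x ⇒ only even powers of x; the y ↦ −y reflection is a symmetry, so y appears only in even powers; the z ↦ −z reflection is a symmetry, so z appears only in even powers.
Against the integer gridlines: among the integer gridlines, it crosses the x-axis at x ∈ {-1, 1}; it misses every integer gridline on the z-axis.
Together with the visible shape, these determine p as stated.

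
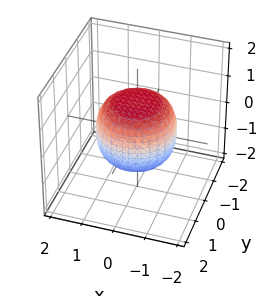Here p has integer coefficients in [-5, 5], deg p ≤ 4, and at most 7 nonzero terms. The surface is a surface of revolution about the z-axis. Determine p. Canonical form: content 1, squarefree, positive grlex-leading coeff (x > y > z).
1. deg p = 4. The shape is more complex than any degree-3 surface.
2. Symmetry: the z-axis is an axis of rotation, so x and y enter only as x² + y².
3. From the visible intercepts: a circular section at z = -1 has radius between 0 and 1; the z-axis gridline crossings are at z ∈ {-1, 1}.
4. Together with the visible shape, these determine p as stated.

2*x^4 + 4*x^2*y^2 + 2*y^4 - x^2 - y^2 + 3*z^2 - 3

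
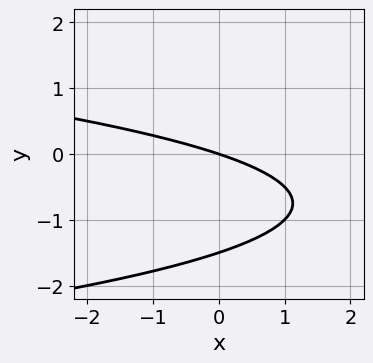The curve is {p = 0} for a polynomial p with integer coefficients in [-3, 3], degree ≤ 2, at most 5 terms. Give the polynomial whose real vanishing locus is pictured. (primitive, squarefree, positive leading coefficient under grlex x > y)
2*y^2 + x + 3*y

First, degree: the shape is more complex than any degree-1 curve, so deg p = 2.
Next, observable constraints: it meets the x-axis at x = 0 (among the integer gridlines); it crosses the y-axis at the gridline y = 0.
Finally, solving for integer coefficients yields p as stated.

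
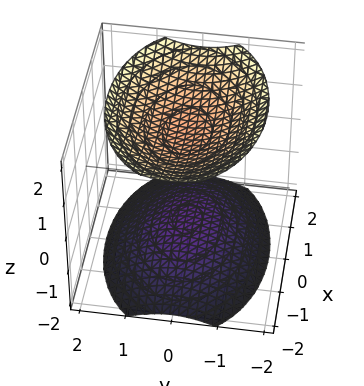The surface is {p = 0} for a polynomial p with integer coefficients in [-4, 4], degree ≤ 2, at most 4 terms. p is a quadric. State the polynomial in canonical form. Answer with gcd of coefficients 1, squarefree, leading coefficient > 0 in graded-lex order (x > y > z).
x^2 + 2*y^2 - 2*z^2 + 3

1. There are 2 components. They look like related sheets of one shape, so recover p as a whole.
2. deg p = 2. Two separate bowl-shaped sheets opening away from each other; a quadric.
3. Symmetries: mirror symmetry x ↦ −x ⇒ only even powers of x; mirror symmetry y ↦ −y ⇒ only even powers of y; it's symmetric under z → −z, forcing even powers of z.
4. Against the integer gridlines: it misses every integer gridline on the x-axis; no y-intercept at any integer in the box.
5. The integer polynomial consistent with all of this is the stated p.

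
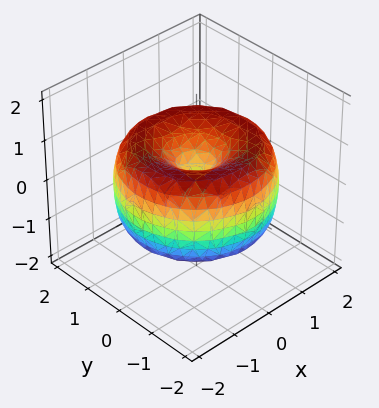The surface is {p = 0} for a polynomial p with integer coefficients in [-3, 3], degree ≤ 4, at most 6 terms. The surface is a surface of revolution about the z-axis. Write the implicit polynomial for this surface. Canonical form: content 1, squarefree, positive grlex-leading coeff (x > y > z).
x^4 + 2*x^2*y^2 + y^4 - 3*x^2 - 3*y^2 + 2*z^2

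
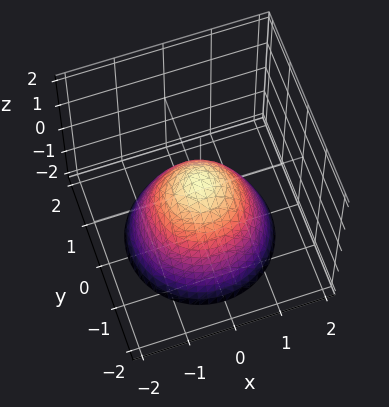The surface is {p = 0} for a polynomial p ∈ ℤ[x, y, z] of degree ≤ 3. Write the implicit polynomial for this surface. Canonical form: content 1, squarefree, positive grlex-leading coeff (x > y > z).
1. The degree is 2 — a generic line meets the surface in up to 2 points.
2. By symmetry, the z-axis is an axis of rotation, so x and y enter only as x² + y².
3. Observable constraints: a circular section at z = 0 has radius between 0 and 1.
4. These observations pin down the coefficients.

3*x^2 + 3*y^2 + 3*z - 1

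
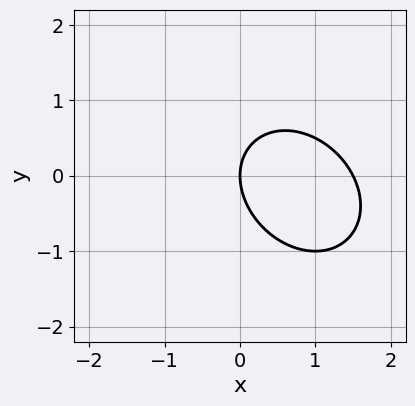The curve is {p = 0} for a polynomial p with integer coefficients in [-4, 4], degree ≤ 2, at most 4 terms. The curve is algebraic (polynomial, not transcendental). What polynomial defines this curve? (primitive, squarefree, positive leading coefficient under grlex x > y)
2*x^2 + x*y + 2*y^2 - 3*x

Degree: a generic line meets the curve in up to 2 points, so deg p = 2.
Checking where it meets the axes: it crosses the y-axis at the gridline y = 0; it meets the x-axis at x = 0 (among the integer gridlines).
Solving for integer coefficients yields p as stated.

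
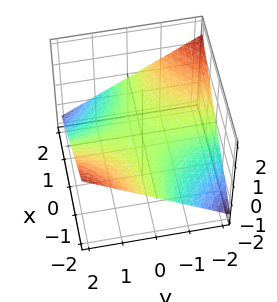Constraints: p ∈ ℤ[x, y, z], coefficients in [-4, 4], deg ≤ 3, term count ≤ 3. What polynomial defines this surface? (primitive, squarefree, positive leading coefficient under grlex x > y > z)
(a) The degree is 2 — a saddle surface; a quadric.
(b) Observable constraints: the visible y-axis segment lies entirely on the surface; every point of the x-axis in the box is on the surface; one z-axis crossing is at z = 0.
(c) Solving for integer coefficients yields p as stated.

x*y + 3*z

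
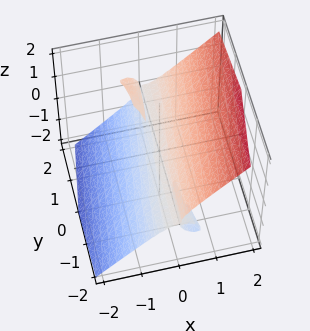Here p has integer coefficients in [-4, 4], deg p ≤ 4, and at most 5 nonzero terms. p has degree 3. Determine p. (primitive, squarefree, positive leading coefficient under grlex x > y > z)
2*x^3 - x*y*z - 2*z^3

1. I count 3 distinct pieces.
2. The degree is 3 — a generic line meets the surface in up to 3 points.
3. Checking where it meets the axes: one x-axis crossing is at x = 0; every point of the y-axis in the box is on the surface; it crosses the z-axis at the gridline z = 0.
4. Fitting integer coefficients to these (and the overall shape) gives p.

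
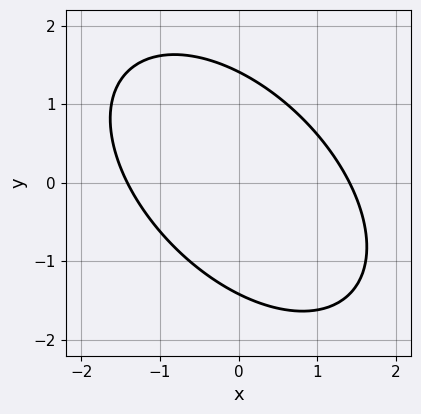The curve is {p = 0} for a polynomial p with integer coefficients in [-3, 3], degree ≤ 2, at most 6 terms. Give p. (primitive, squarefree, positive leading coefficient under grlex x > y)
The degree is 2 — the shape is more complex than any degree-1 curve.
Matching integer coefficients to the picture gives p.

x^2 + x*y + y^2 - 2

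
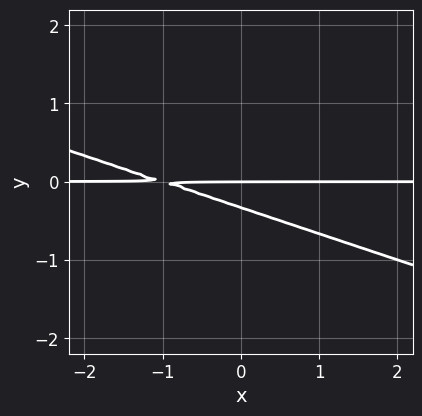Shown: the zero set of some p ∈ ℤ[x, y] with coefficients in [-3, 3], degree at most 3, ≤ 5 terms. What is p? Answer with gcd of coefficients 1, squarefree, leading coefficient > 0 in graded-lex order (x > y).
x*y + 3*y^2 + y

First, the degree is 2 — the shape is more complex than any degree-1 curve.
Next, from the visible intercepts: the visible x-axis segment lies entirely on the curve; it crosses the y-axis at the gridline y = 0.
Finally, these observations pin down the coefficients.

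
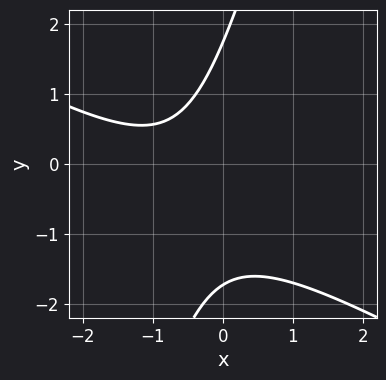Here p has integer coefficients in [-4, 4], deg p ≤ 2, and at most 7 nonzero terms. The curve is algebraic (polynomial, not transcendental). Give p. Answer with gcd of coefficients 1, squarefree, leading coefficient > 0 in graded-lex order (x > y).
(a) Degree: the shape is more complex than any degree-1 curve, so deg p = 2.
(b) Against the integer gridlines: the curve avoids every integer x-axis point in the box.
(c) The integer polynomial consistent with all of this is the stated p.

2*x^2 + 3*x*y - y^2 + 3*x + 3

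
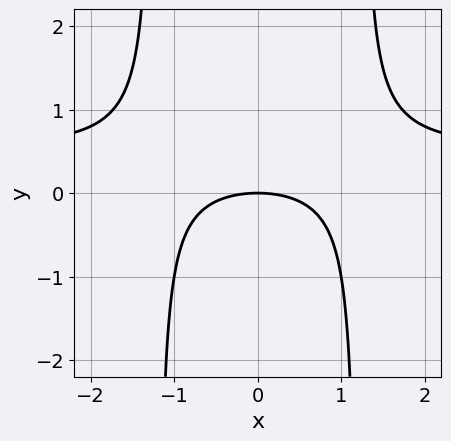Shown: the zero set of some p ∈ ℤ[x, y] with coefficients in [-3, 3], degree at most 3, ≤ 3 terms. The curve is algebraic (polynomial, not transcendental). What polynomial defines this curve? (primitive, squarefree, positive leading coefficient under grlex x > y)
(a) deg p = 3. The shape is more complex than any degree-2 curve.
(b) Symmetries: the x ↦ −x reflection is a symmetry, so x appears only in even powers.
(c) Checking where it meets the axes: one x-axis crossing is at x = 0; it meets the y-axis at y = 0 (among the integer gridlines).
(d) Solving for integer coefficients yields p as stated.

2*x^2*y - x^2 - 3*y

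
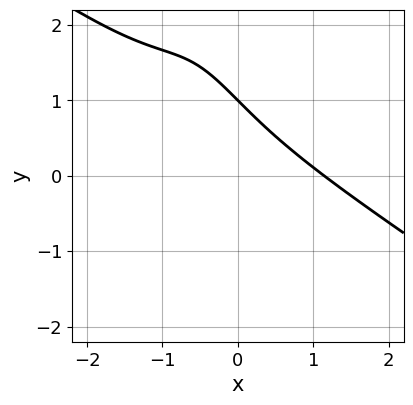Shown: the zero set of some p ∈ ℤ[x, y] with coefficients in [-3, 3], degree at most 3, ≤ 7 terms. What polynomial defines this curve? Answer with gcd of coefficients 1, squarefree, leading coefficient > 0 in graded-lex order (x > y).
2*x^3 + 3*x^2*y + 3*x*y + 3*y - 3

First, degree: a generic line meets the curve in up to 3 points, so deg p = 3.
Then, against the integer gridlines: it meets the y-axis at y = 1 (among the integer gridlines).
Finally, solving for integer coefficients yields p as stated.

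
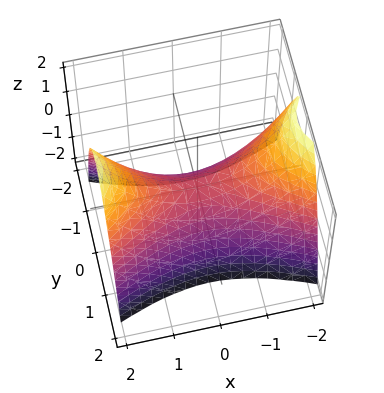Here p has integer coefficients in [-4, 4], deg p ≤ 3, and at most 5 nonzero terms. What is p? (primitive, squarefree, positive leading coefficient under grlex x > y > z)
x^2 - 3*y^2 - 2*z

First, the degree is 2 — a hyperbolic paraboloid; a quadric.
Then, symmetries: mirror symmetry y ↦ −y ⇒ only even powers of y; the x ↦ −x reflection is a symmetry, so x appears only in even powers.
Then, reading off the gridlines: it crosses the z-axis at the gridline z = 0; one x-axis crossing is at x = 0; it meets the y-axis at y = 0 (among the integer gridlines).
Finally, fitting integer coefficients to these (and the overall shape) gives p.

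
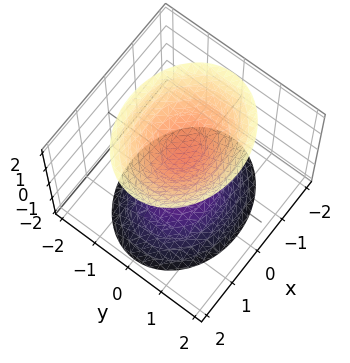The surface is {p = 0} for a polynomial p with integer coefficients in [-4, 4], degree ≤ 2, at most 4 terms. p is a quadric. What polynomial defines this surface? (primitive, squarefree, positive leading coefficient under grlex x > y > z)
(a) There are 2 components.
(b) The degree is 2 — two sheets facing apart; a quadric.
(c) Symmetries: mirror symmetry x ↦ −x ⇒ only even powers of x; mirror symmetry z ↦ −z ⇒ only even powers of z; the y ↦ −y reflection is a symmetry, so y appears only in even powers.
(d) Reading off the gridlines: it misses every integer gridline on the x-axis; the surface avoids every integer y-axis point in the box.
(e) Fitting integer coefficients to these (and the overall shape) gives p.

2*x^2 + 3*y^2 - 2*z^2 + 2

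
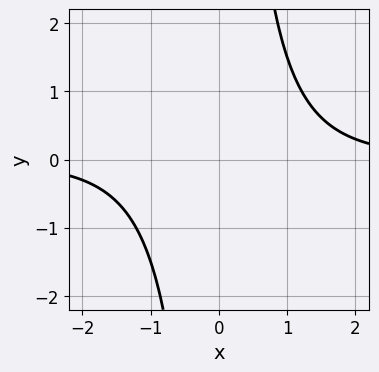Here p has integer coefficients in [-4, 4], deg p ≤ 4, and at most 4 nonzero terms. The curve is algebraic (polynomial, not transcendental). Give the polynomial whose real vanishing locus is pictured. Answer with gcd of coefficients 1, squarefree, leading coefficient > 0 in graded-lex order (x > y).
(a) deg p = 4. A generic line meets the curve in up to 4 points.
(b) Observable constraints: the curve avoids every integer y-axis point in the box; the curve avoids every integer x-axis point in the box.
(c) The integer polynomial consistent with all of this is the stated p.

x^3*y + x*y - 3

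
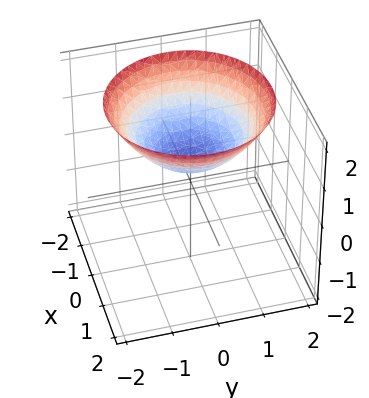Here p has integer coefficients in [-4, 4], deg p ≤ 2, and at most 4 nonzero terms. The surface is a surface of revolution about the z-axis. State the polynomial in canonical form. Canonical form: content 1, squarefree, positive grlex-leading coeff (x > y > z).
x^2 + y^2 - 2*z + 1

deg p = 2.
Symmetries: rotational symmetry about the z-axis ⇒ p depends on x, y only through x² + y².
Reading off the gridlines: a circular section at z = 1 has radius exactly 1; the surface avoids every integer y-axis point in the box; it misses every integer gridline on the x-axis.
Assembling these constraints gives the stated polynomial.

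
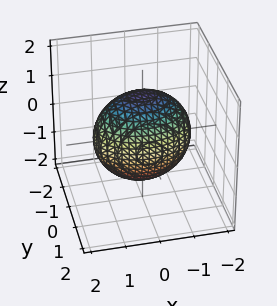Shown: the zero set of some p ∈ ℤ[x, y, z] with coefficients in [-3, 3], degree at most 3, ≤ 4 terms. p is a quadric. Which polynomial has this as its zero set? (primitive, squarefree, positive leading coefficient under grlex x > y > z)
x^2 + 2*y^2 + z^2 - 2

First, deg p = 2. Bounded and convex; a quadric.
Next, symmetries: it's symmetric under x → −x, forcing even powers of x; it's symmetric under y → −y, forcing even powers of y; it's symmetric under z → −z, forcing even powers of z.
Next, reading off the gridlines: the y-axis gridline crossings are at y ∈ {-1, 1}.
Finally, putting this together gives p.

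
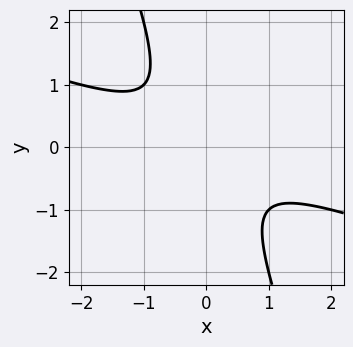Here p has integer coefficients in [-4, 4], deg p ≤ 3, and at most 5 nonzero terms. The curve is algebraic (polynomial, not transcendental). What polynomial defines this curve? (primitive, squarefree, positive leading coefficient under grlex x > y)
x^2 + 3*x*y + y^2 + 1

(a) The degree is 2 — no degree-1 curve has this shape.
(b) Checking where it meets the axes: it misses every integer gridline on the x-axis; it misses every integer gridline on the y-axis.
(c) Matching integer coefficients to the picture gives p.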